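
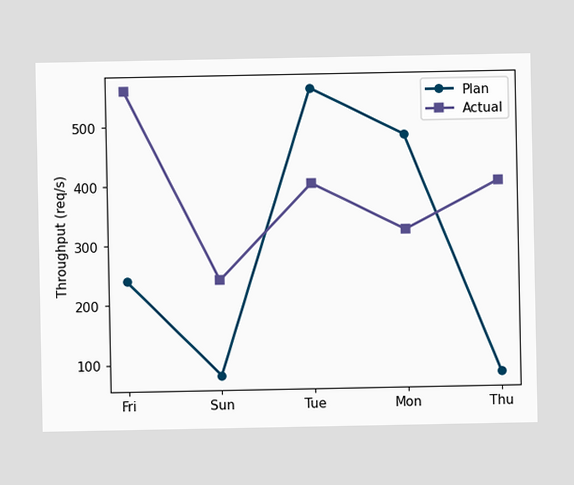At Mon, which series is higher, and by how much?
Plan, by 160req/s

At Mon, Plan sits above the other line by 160req/s.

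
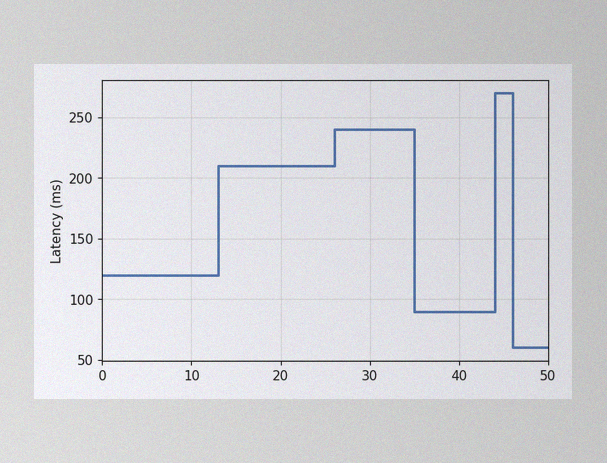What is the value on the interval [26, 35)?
240ms

The image has some photo noise and uneven lighting. On [26, 35) the step sits at 240ms.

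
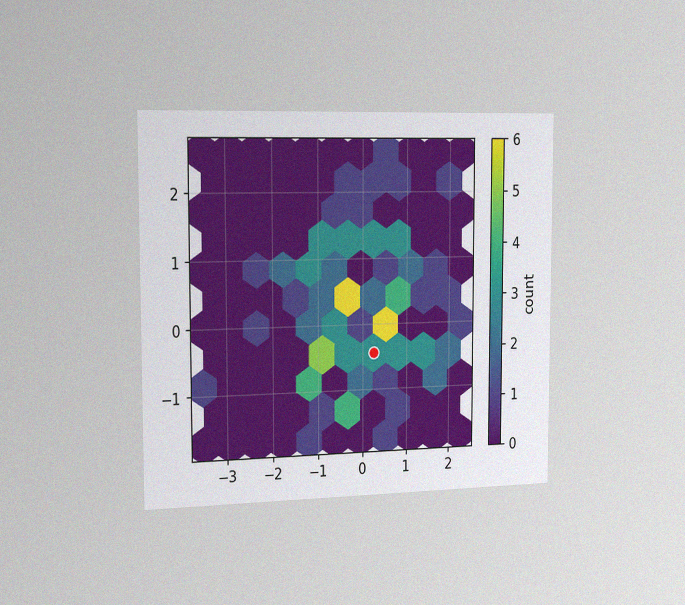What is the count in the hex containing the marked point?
The chart is viewed slightly from the left, with some photo noise. The marked hex reads 3 on the colorbar.

3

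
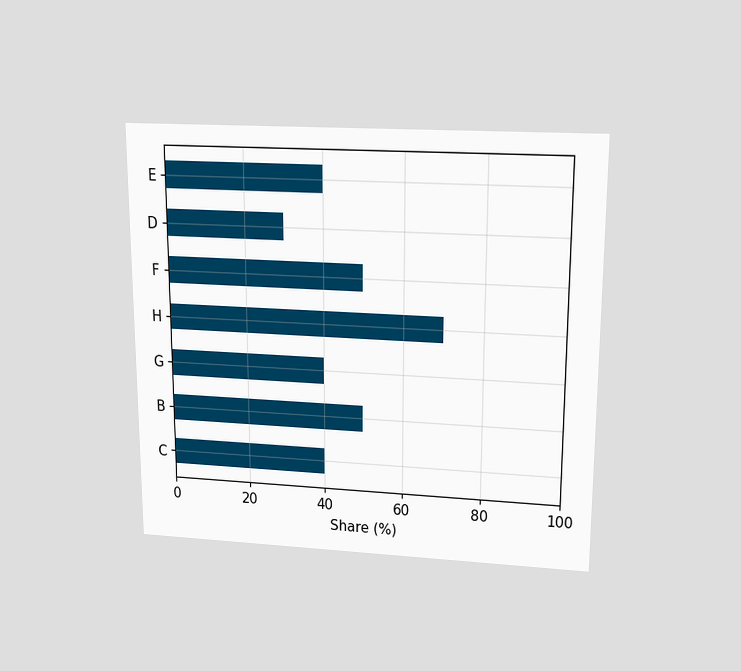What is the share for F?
50%

The chart is viewed slightly from above. Reading along the chart's x-axis, the F bar reaches 50%.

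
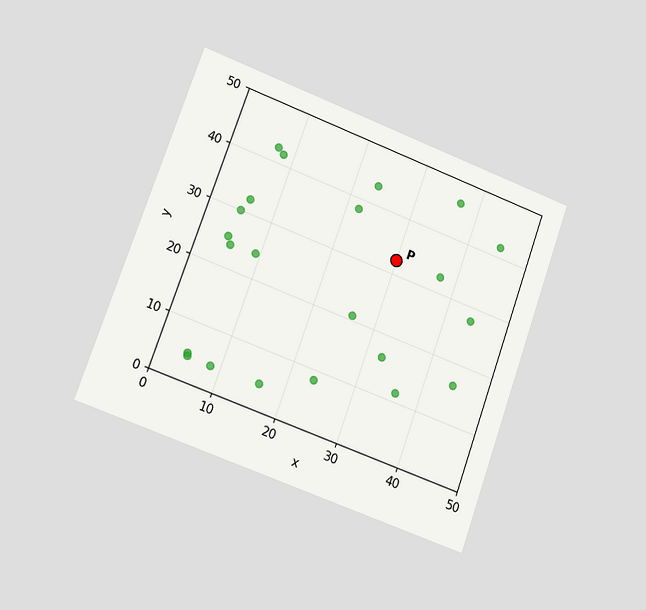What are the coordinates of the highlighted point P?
(30, 32.5)

The chart is tilted about 20° clockwise and viewed slightly from the left. Following the gridlines from P to each axis, P sits at (30, 32.5).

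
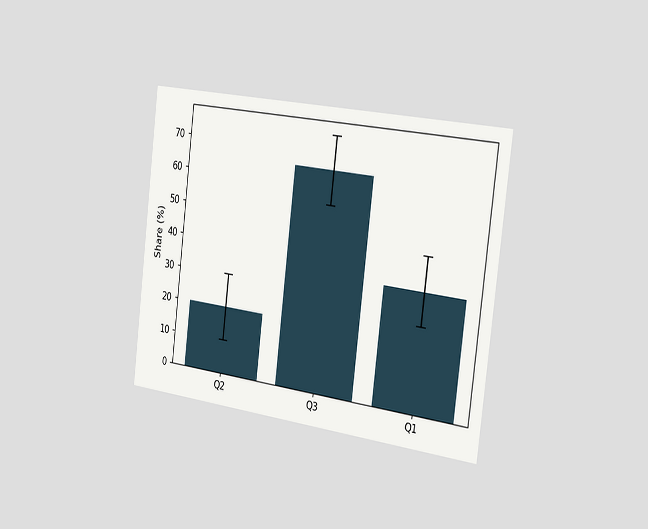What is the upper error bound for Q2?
The chart is tilted about 7° clockwise and viewed slightly from the right. The Q2 bar's upper whisker reaches 30%.

30%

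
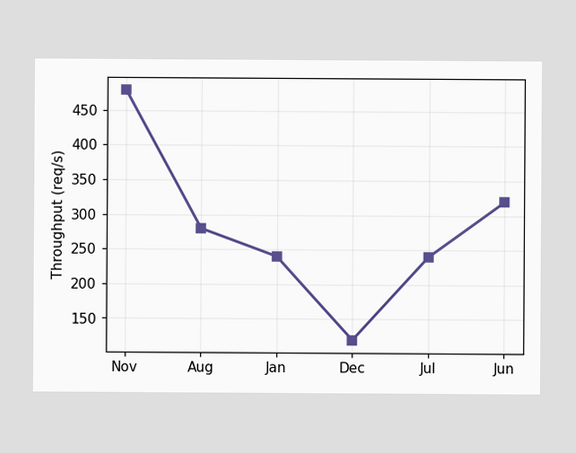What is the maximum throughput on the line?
The highest point is at Nov, and reading across to the y-axis gives 480req/s.

480req/s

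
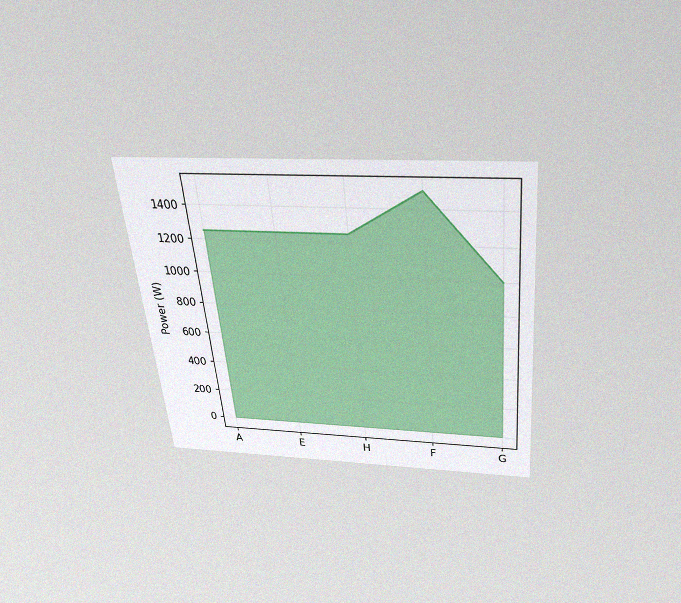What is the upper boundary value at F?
The chart is tilted about 6° counter-clockwise and viewed slightly from above, with some photo noise. At F the upper boundary is at 1500W.

1500W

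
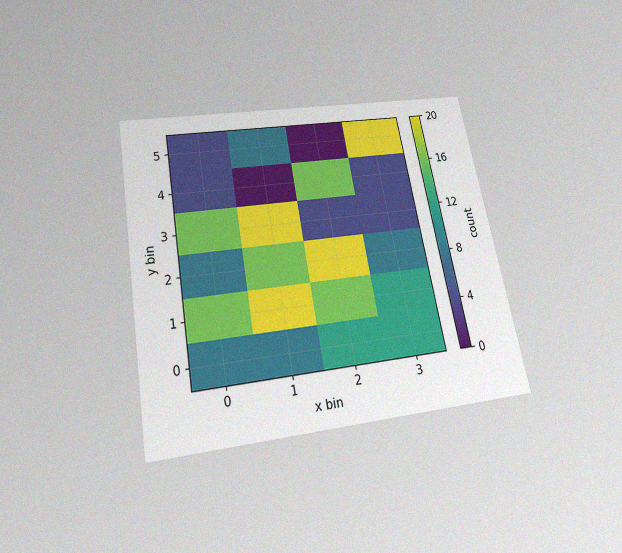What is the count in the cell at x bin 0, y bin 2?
The chart is tilted about 10° counter-clockwise and viewed slightly from below, with some photo noise. Matching the cell (0, 2) against the colorbar gives 8.

8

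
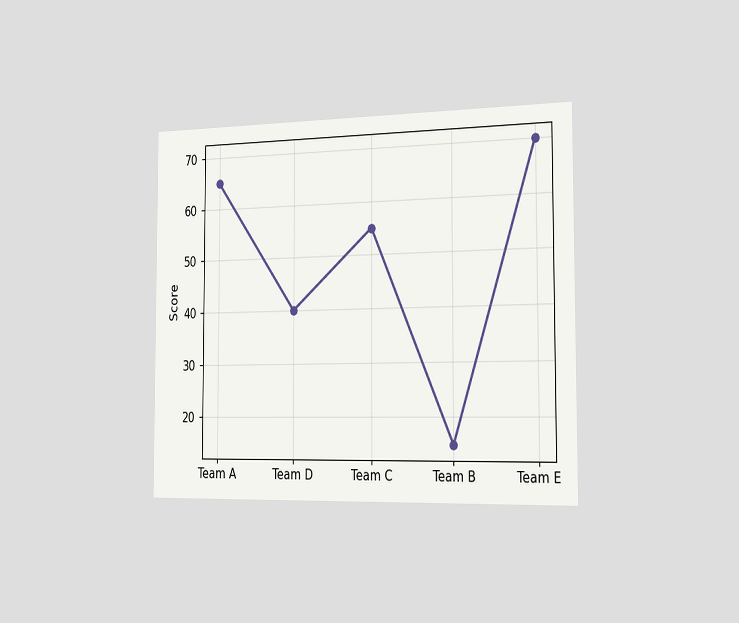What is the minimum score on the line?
15

The chart is viewed slightly from the right. The lowest point is at Team B, and reading across to the y-axis gives 15.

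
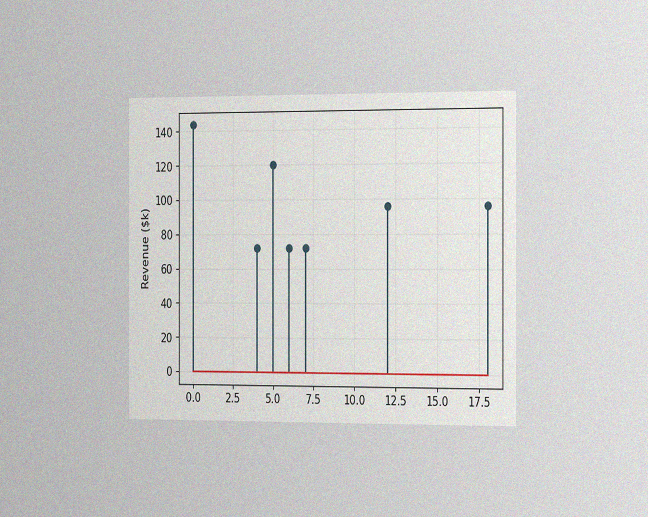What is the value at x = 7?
The chart is viewed slightly from the right, with some photo noise. The stem at x=7 reaches $72k.

$72k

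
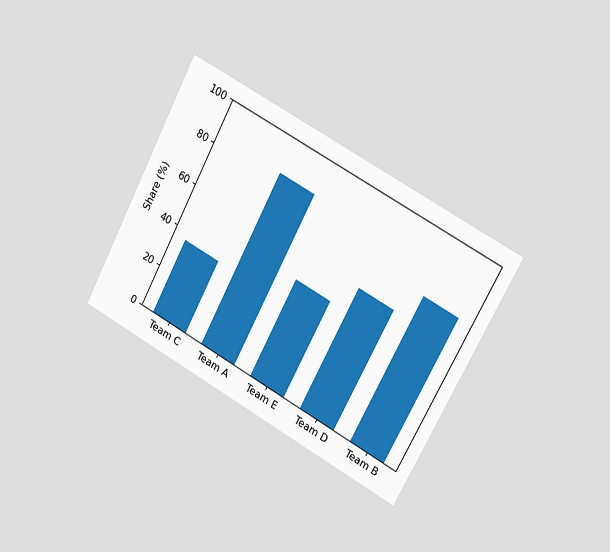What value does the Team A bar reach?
84%

The chart is tilted about 28° clockwise and viewed slightly from the right. Reading along the chart's y-axis, the Team A bar reaches 84%.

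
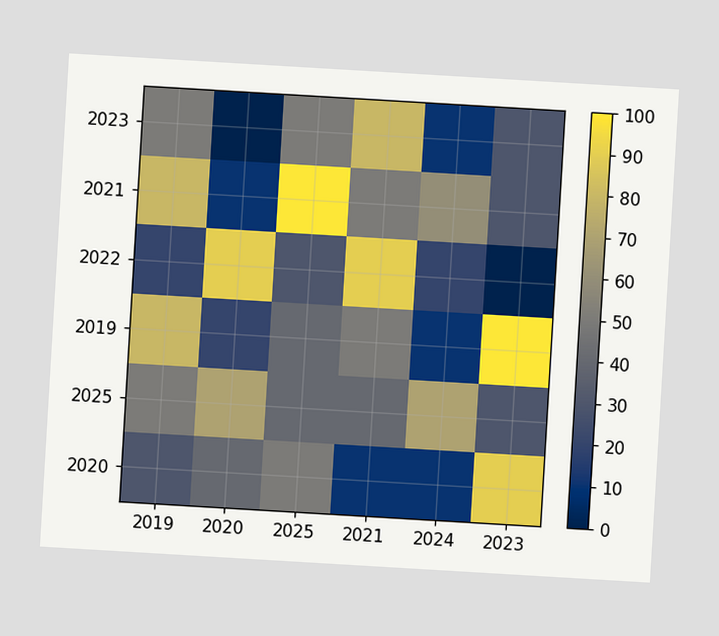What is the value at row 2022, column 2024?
20

The chart is tilted about 3° clockwise. Matching cell (2022, 2024) against the colorbar gives 20.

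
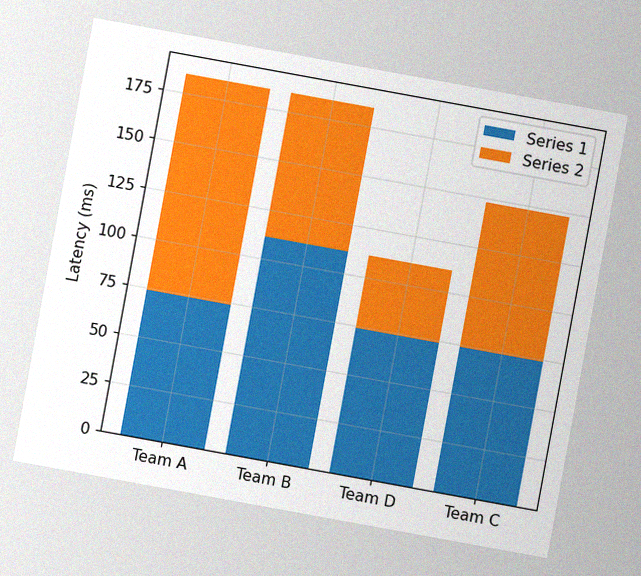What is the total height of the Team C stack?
148ms

The chart is tilted about 10° clockwise, with some photo noise. The Team C stack's top reaches 148ms on the y-axis.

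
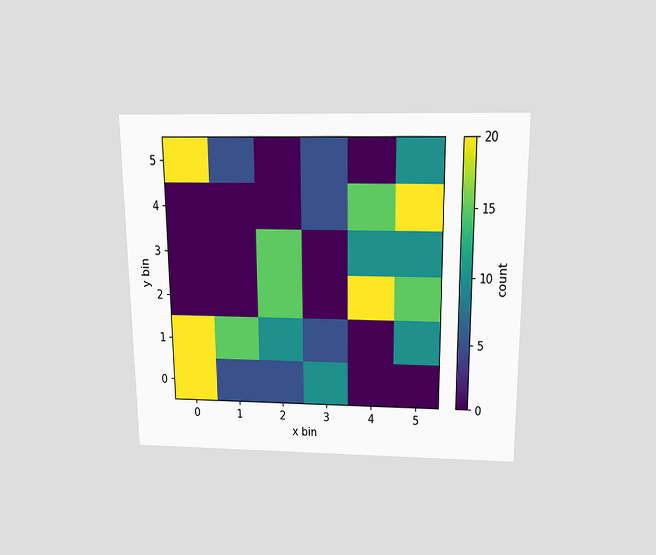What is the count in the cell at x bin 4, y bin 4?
The chart is viewed slightly from above. Matching the cell (4, 4) against the colorbar gives 15.

15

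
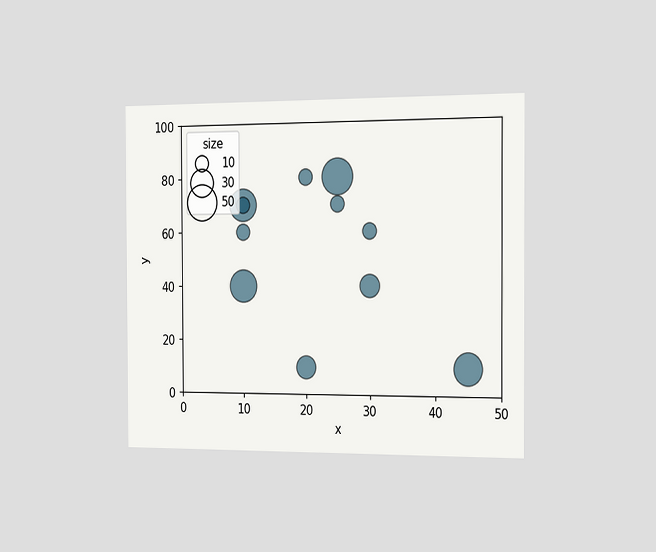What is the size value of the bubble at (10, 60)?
10

The chart is viewed slightly from the right. Matching the bubble at (10, 60) against the size legend gives 10.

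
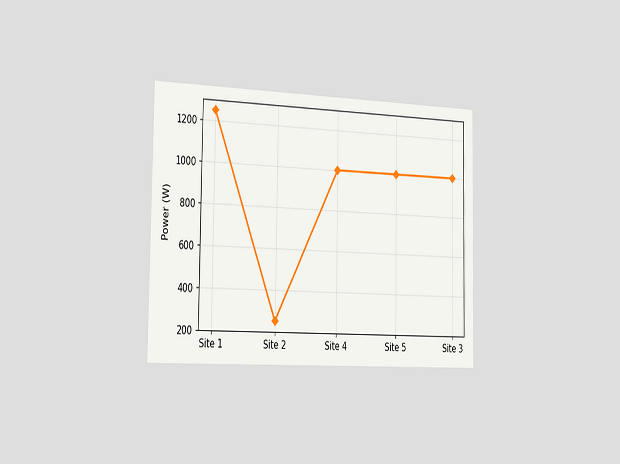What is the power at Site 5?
The chart is viewed slightly from the left. At Site 5, the line is at 1000W.

1000W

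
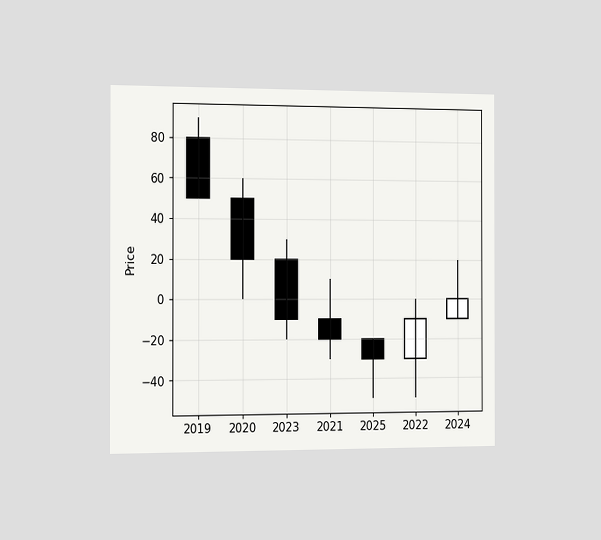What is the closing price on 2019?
The chart is viewed slightly from the left. The 2019 candle closes at 50.

50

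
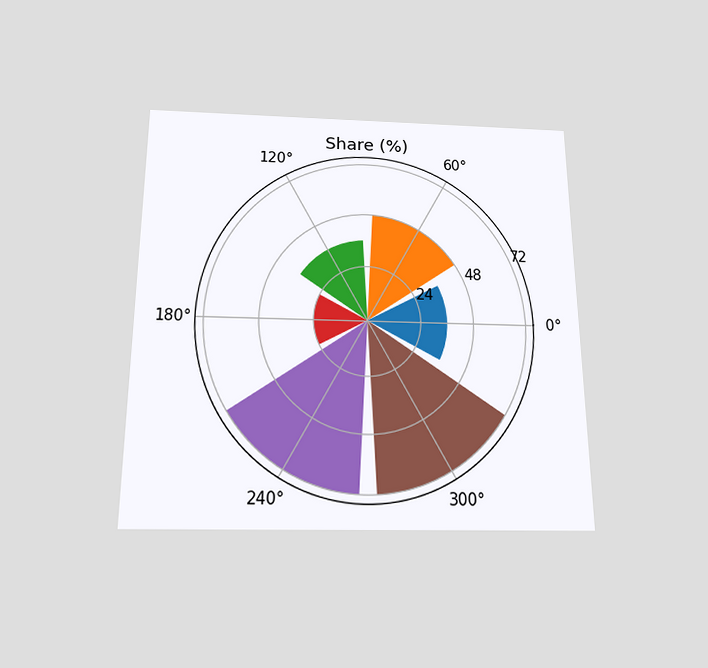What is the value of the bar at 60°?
The chart is viewed slightly from below. The bar at 60° reaches 48% on the radial axis.

48%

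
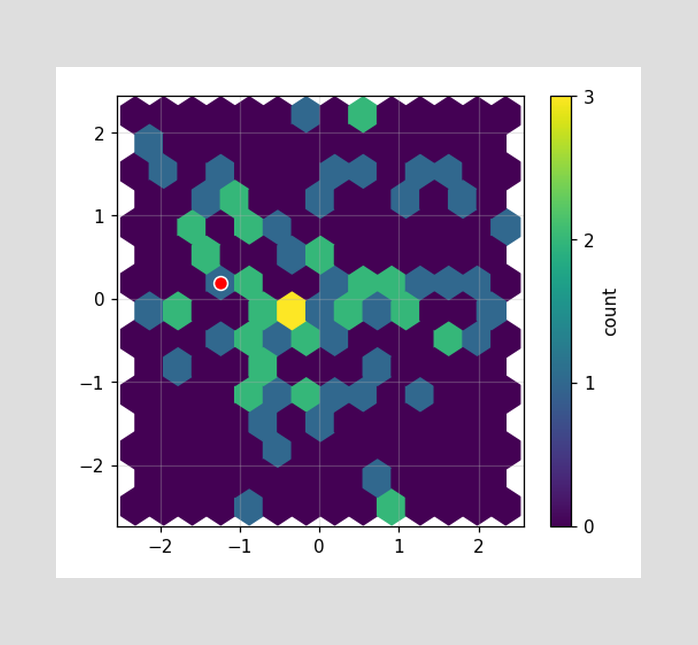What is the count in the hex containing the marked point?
The marked hex reads 1 on the colorbar.

1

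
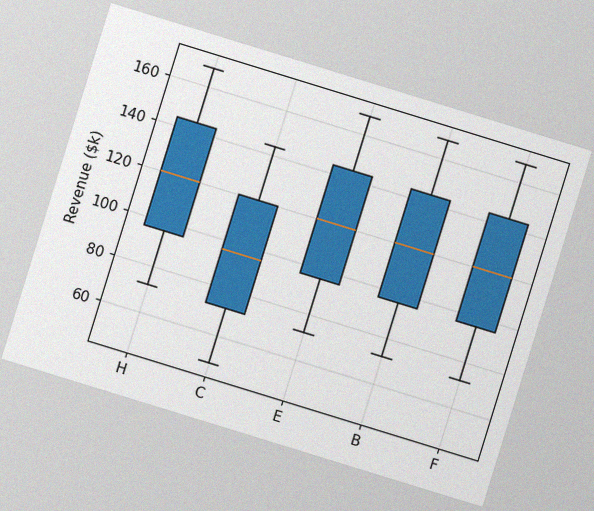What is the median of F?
The chart is tilted about 17° clockwise, with some photo noise. The median line in the F box sits at $120k.

$120k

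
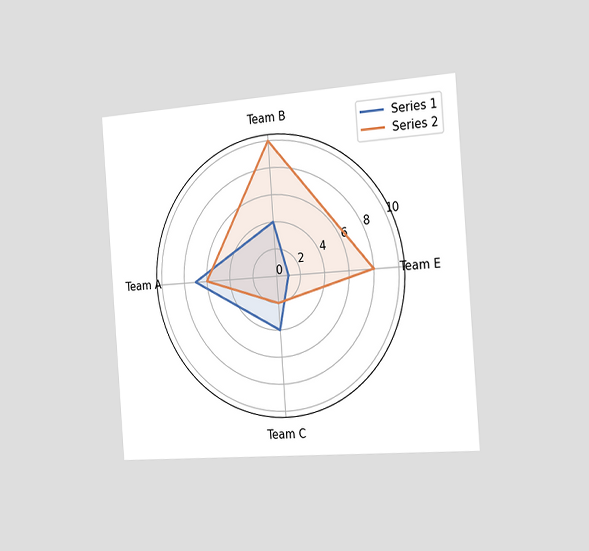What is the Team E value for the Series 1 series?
The chart is tilted about 4° counter-clockwise and viewed slightly from the right. On the Team E axis, Series 1 reaches 1.

1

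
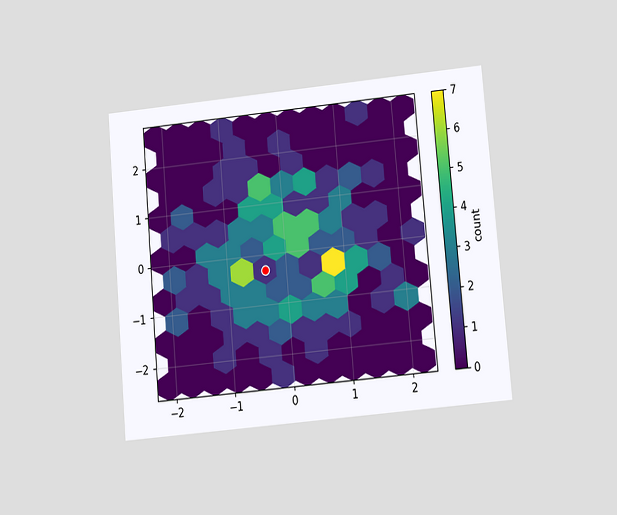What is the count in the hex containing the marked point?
The chart is tilted about 5° counter-clockwise and viewed at a slight angle. The marked hex reads 1 on the colorbar.

1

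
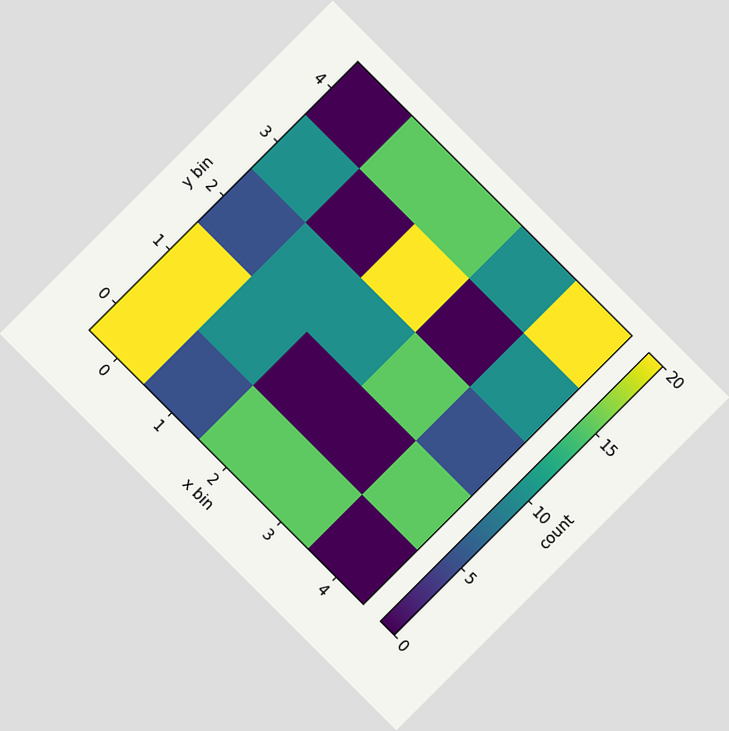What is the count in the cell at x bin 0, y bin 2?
5

The chart is tilted about 45° clockwise. Matching the cell (0, 2) against the colorbar gives 5.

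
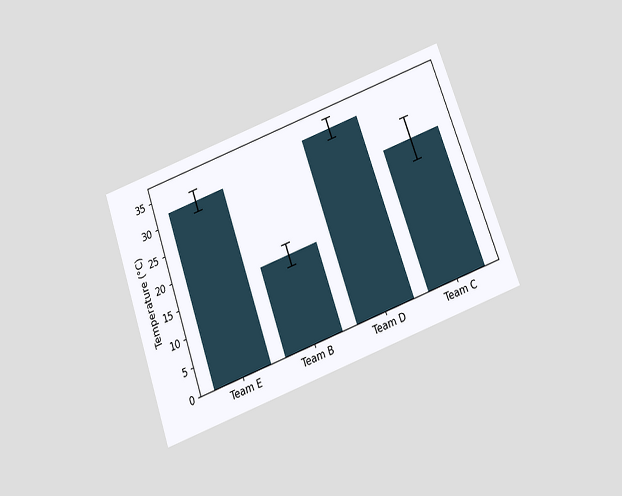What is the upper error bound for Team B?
18°C

The chart is tilted about 19° counter-clockwise and viewed slightly from below. The Team B bar's upper whisker reaches 18°C.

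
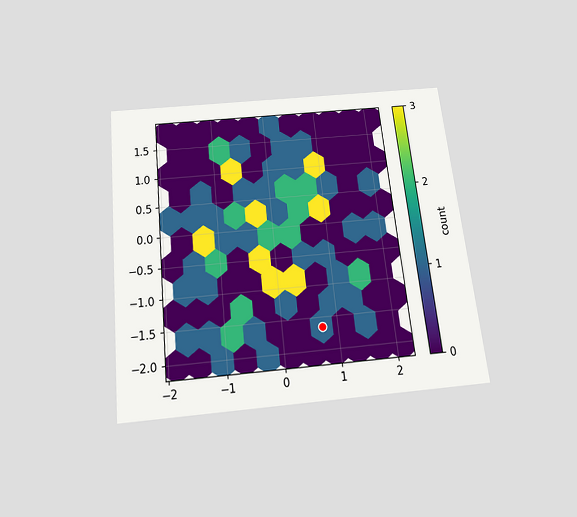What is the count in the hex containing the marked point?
The chart is tilted about 6° counter-clockwise and viewed slightly from below. The marked hex reads 1 on the colorbar.

1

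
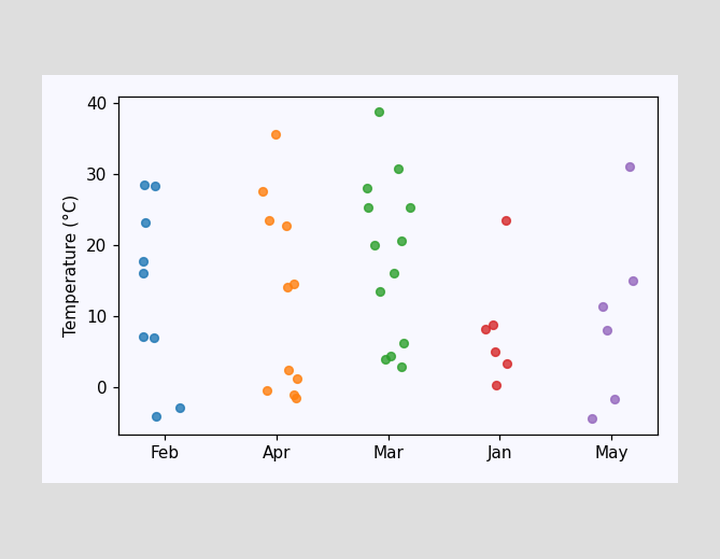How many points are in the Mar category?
13

Counting the markers in the Mar column gives 13.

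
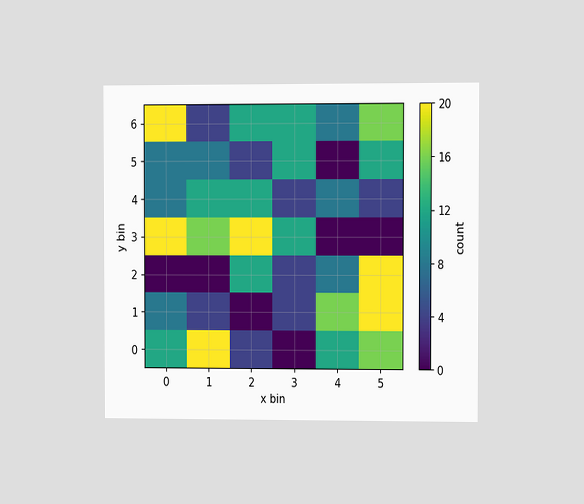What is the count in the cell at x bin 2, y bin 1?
0

The chart is viewed at a slight angle. Matching the cell (2, 1) against the colorbar gives 0.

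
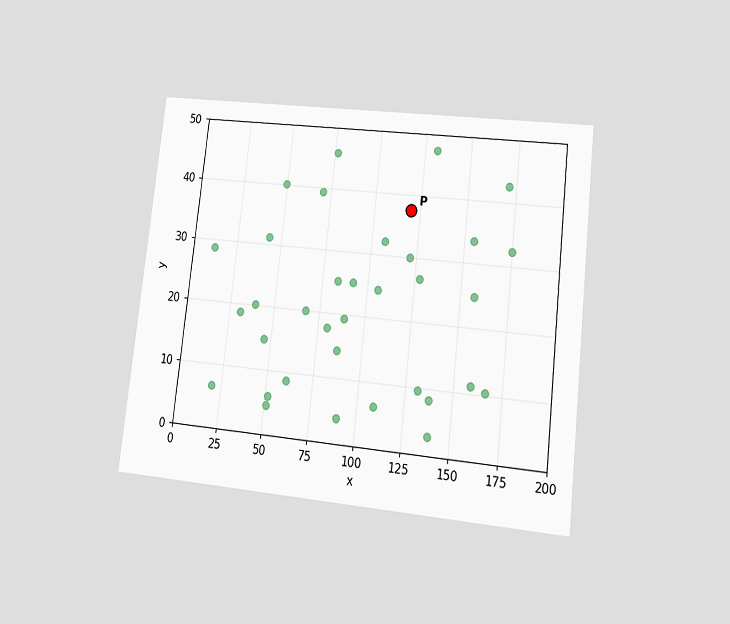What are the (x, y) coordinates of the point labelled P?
The chart is tilted about 6° clockwise and viewed at a slight angle. Following the gridlines from P to each axis, P sits at (120, 37.5).

(120, 37.5)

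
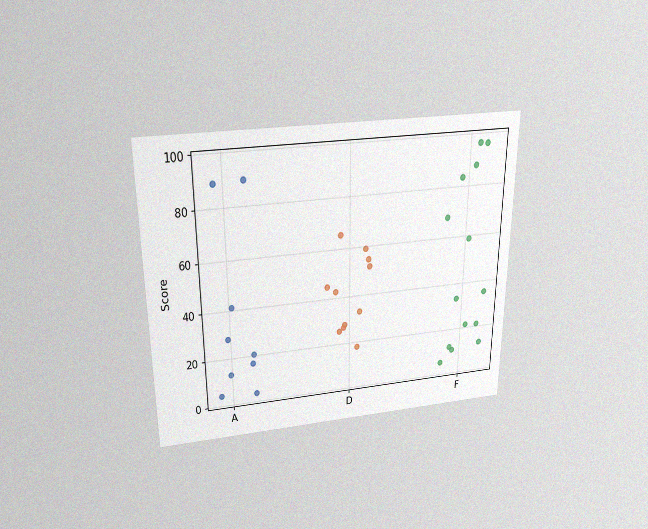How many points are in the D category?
The chart is viewed slightly from above, with some photo noise. Counting the markers in the D column gives 11.

11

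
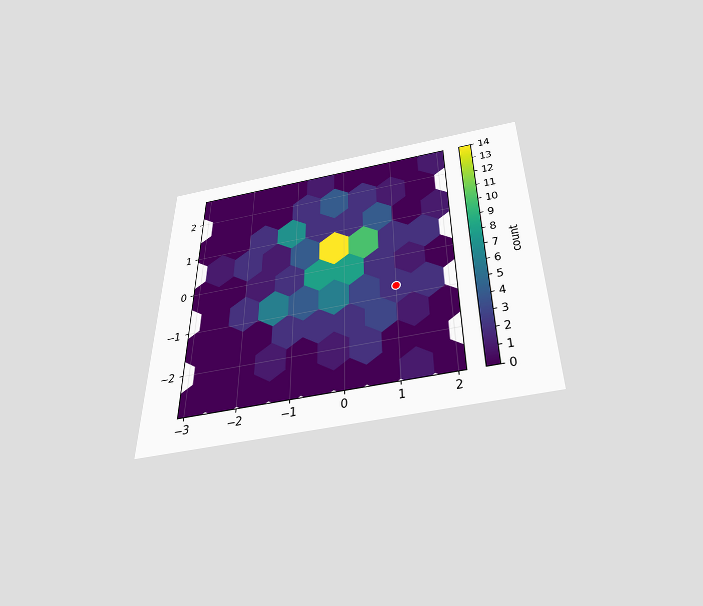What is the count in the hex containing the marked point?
2

The chart is viewed slightly from below. The marked hex reads 2 on the colorbar.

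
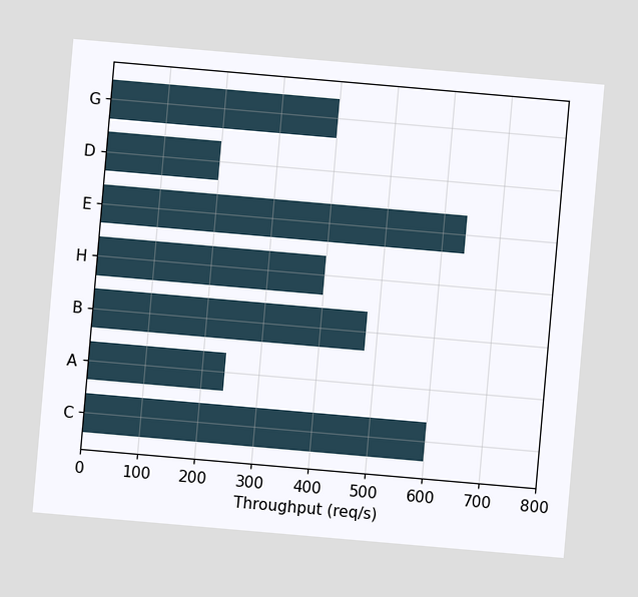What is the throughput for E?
The chart is tilted about 5° clockwise. Reading along the chart's x-axis, the E bar reaches 640req/s.

640req/s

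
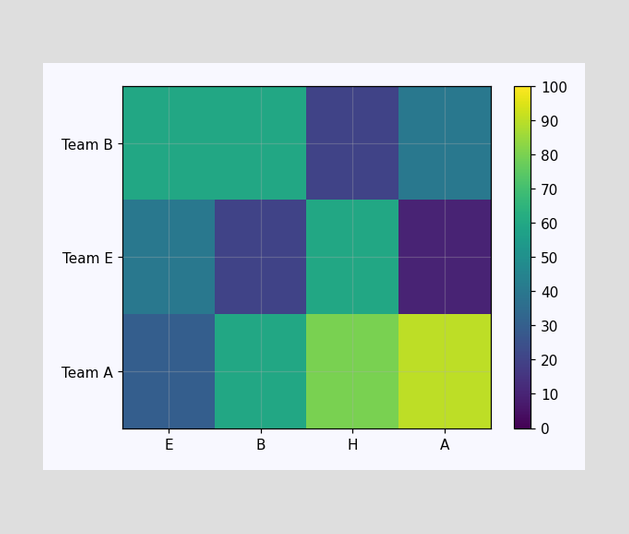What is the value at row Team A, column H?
Matching cell (Team A, H) against the colorbar gives 80.

80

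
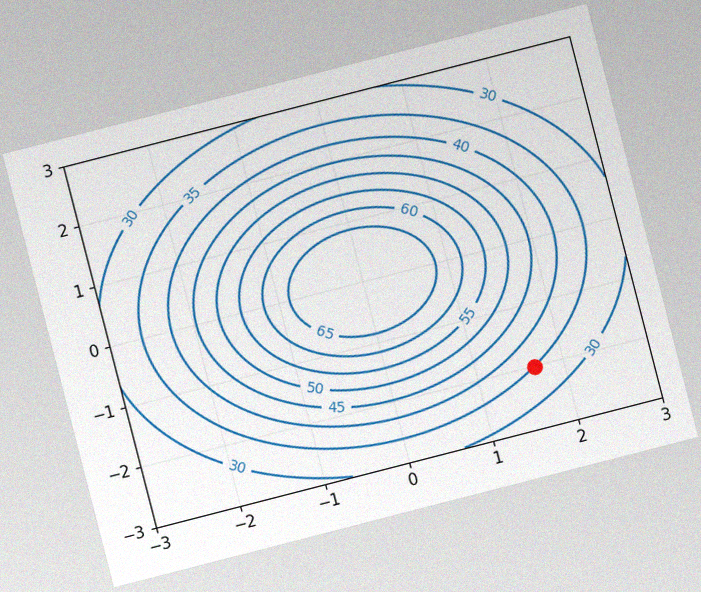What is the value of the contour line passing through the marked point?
35

The chart is tilted about 14° counter-clockwise, with some photo noise. The marked point sits on the contour labelled 35.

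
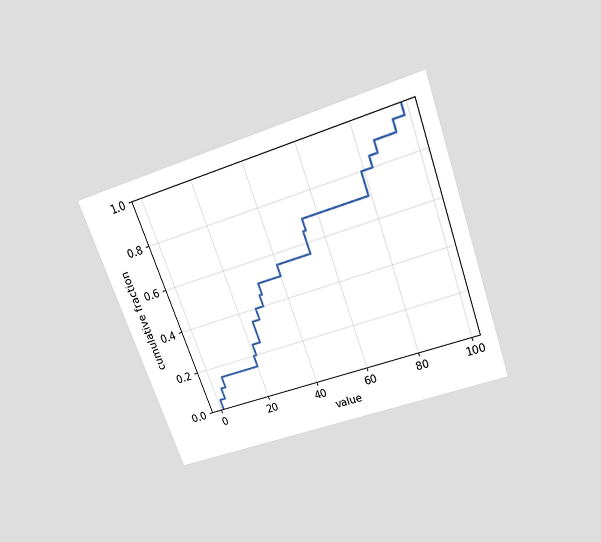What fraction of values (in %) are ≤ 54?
70%

The chart is tilted about 20° counter-clockwise and viewed slightly from above. At x=54 the ECDF step is at 70%.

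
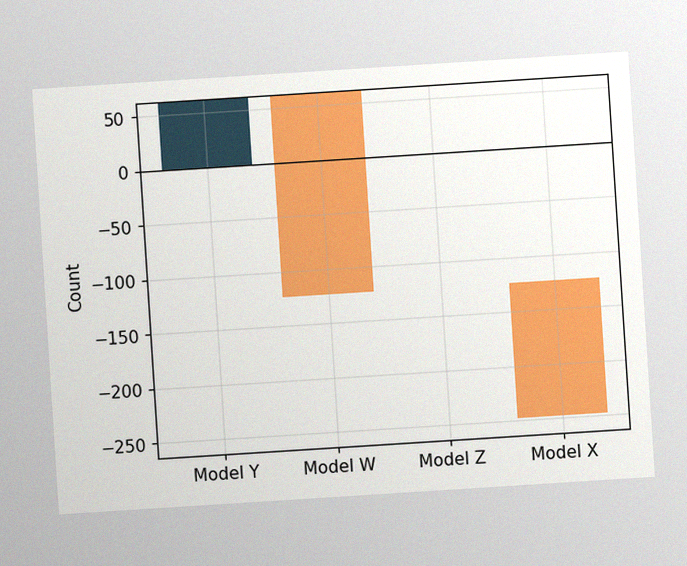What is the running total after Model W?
-124

The chart is tilted about 4° counter-clockwise, with some photo noise. After Model W the running total reaches -124.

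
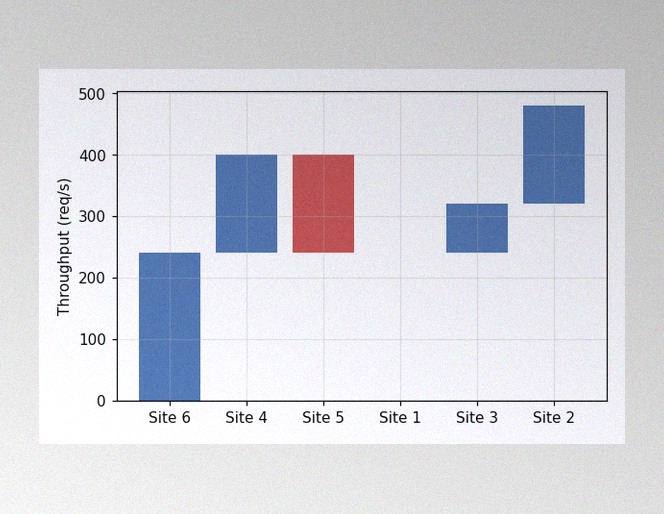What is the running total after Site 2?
480req/s

The image has some photo noise and uneven lighting. After Site 2 the running total reaches 480req/s.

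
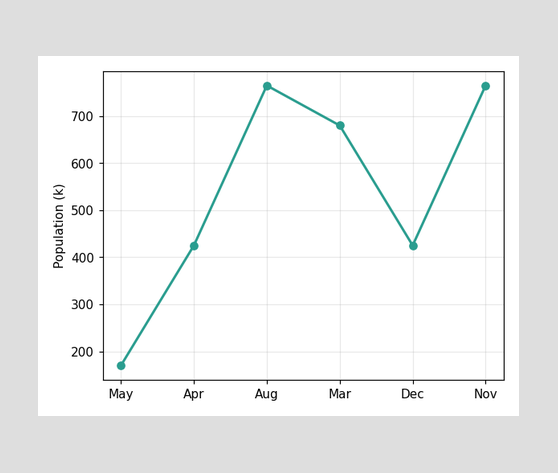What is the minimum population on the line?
170k

The lowest point is at May, and reading across to the y-axis gives 170k.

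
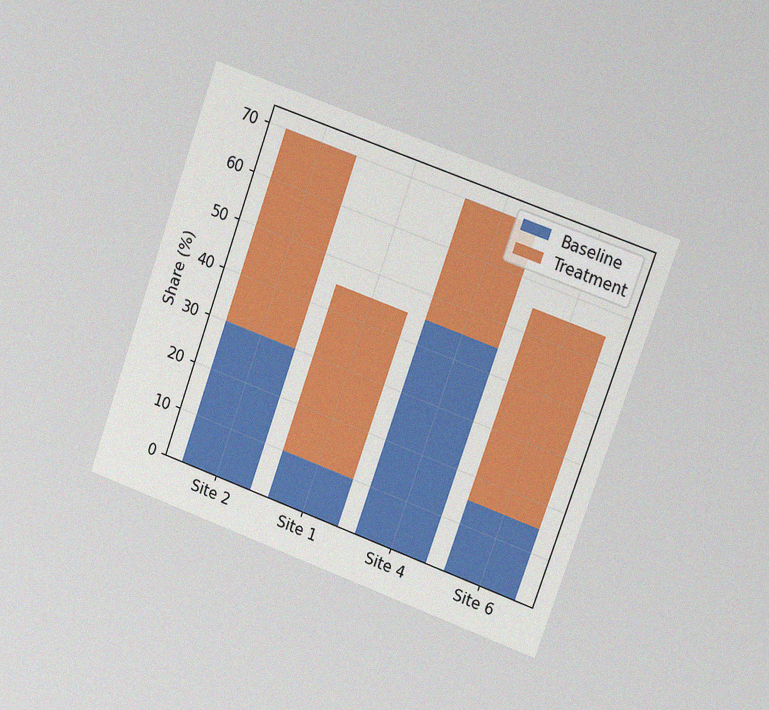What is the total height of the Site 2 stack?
The chart is tilted about 20° clockwise and viewed slightly from the right, with some photo noise. The Site 2 stack's top reaches 70% on the y-axis.

70%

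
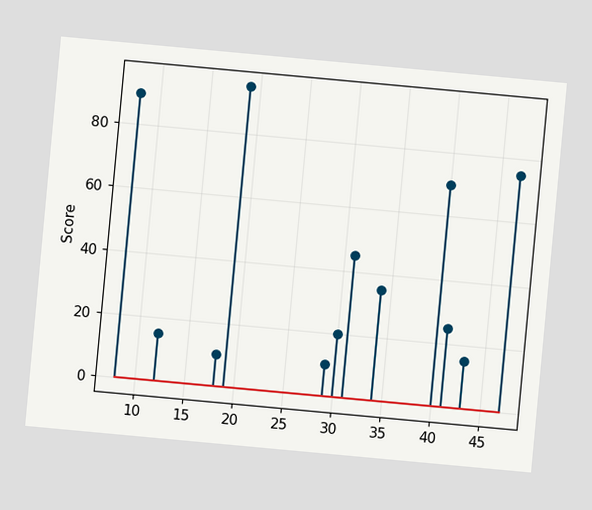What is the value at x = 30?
The chart is tilted about 5° clockwise. The stem at x=30 reaches 20.

20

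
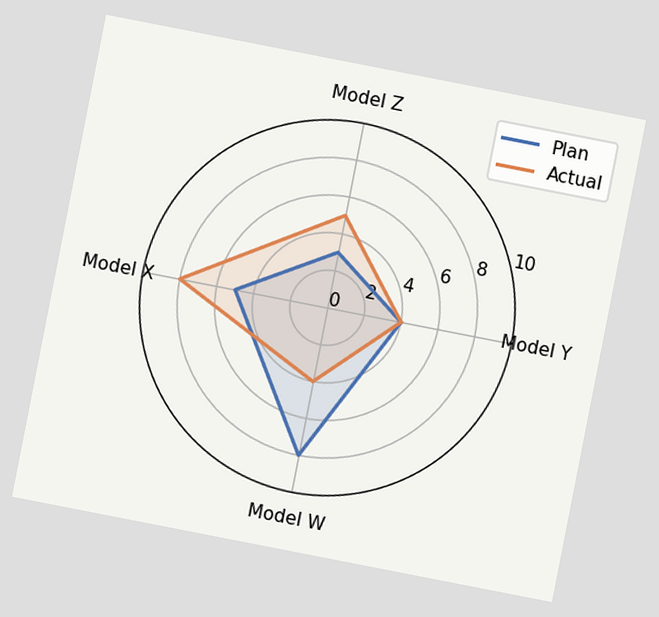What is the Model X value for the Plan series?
5

The chart is tilted about 11° clockwise. On the Model X axis, Plan reaches 5.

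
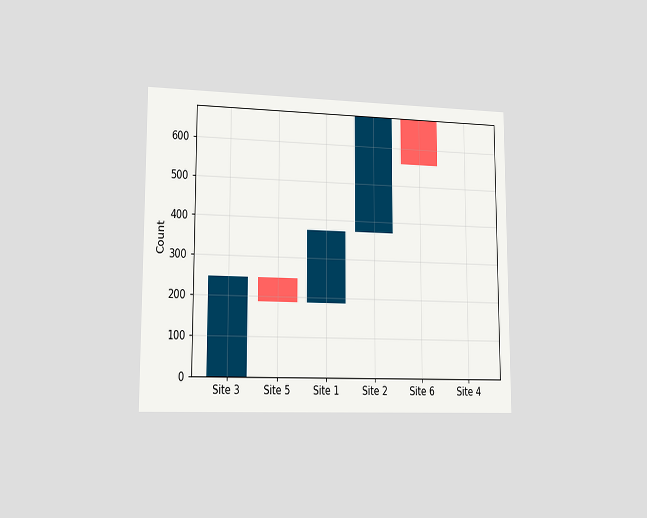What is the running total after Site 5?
The chart is viewed slightly from the left. After Site 5 the running total reaches 186.

186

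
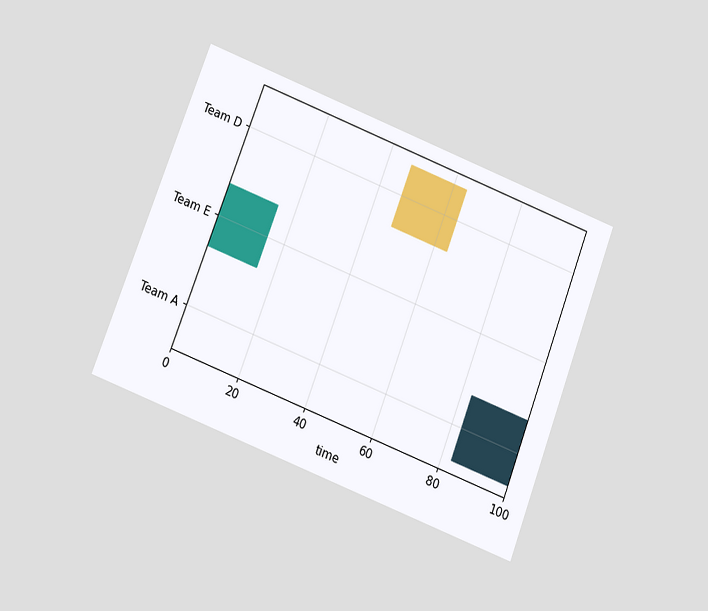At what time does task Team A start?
83

The chart is tilted about 21° clockwise and viewed at a slight angle. The Team A bar begins at t=83.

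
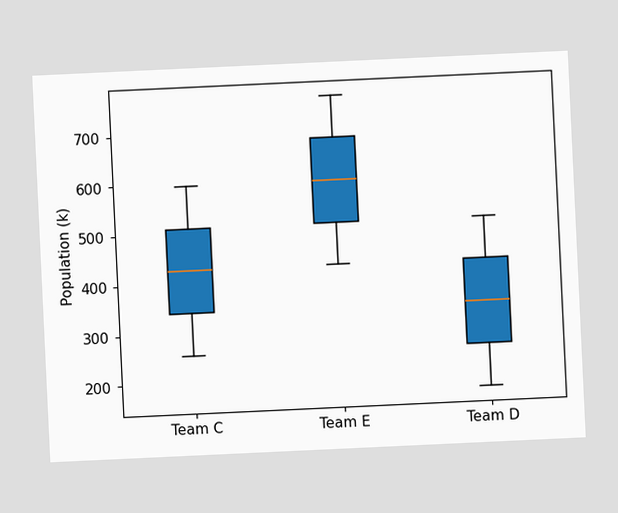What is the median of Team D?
340k

The chart is tilted about 3° counter-clockwise. The median line in the Team D box sits at 340k.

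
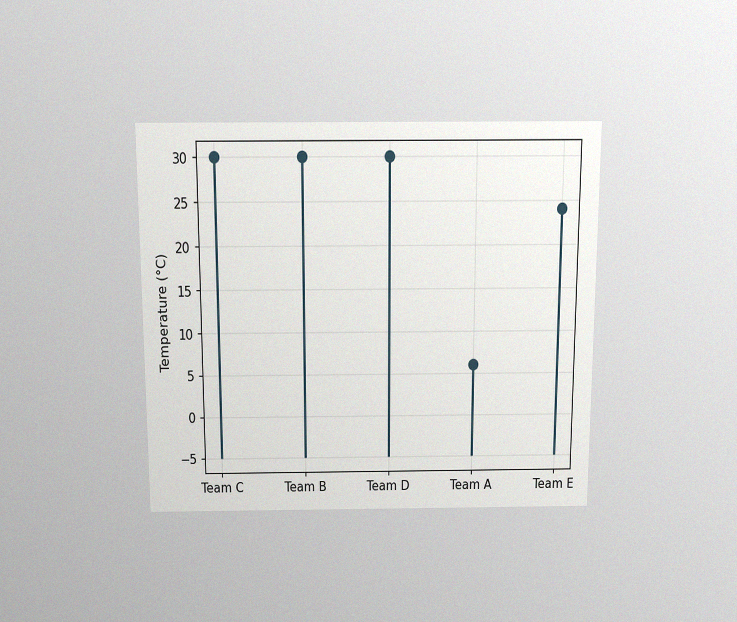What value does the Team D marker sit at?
30°C

The chart is viewed slightly from above, with some photo noise. The Team D marker sits at 30°C.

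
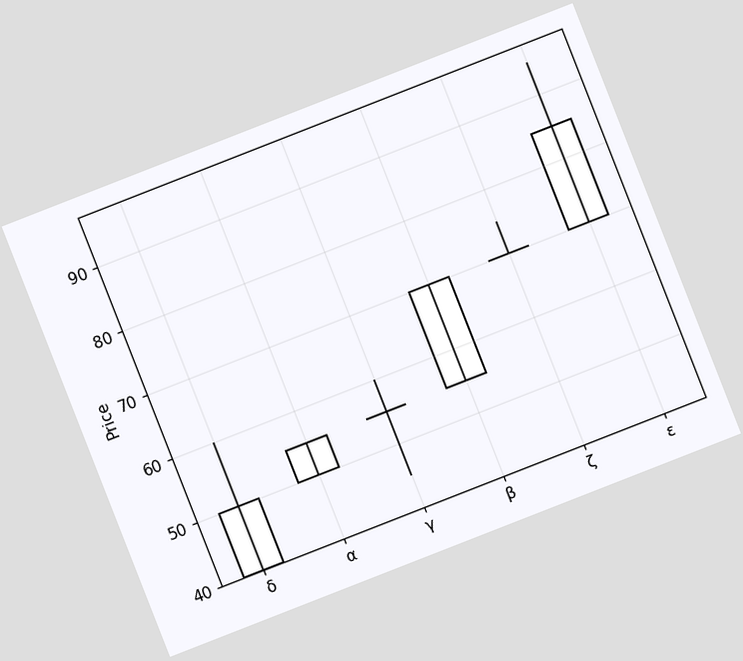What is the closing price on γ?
The chart is tilted about 21° counter-clockwise. The γ candle closes at 55.

55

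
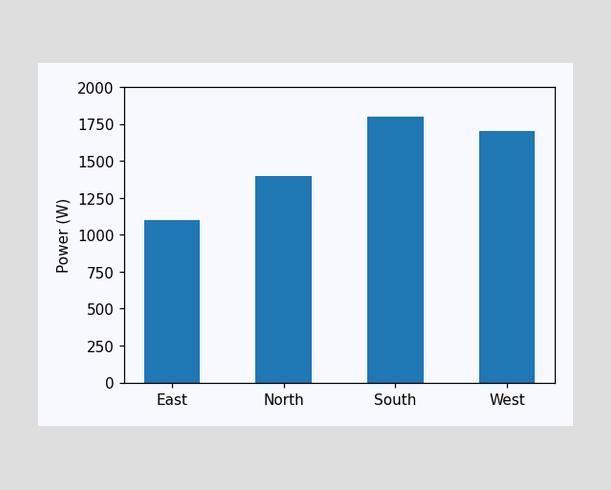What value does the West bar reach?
Reading along the chart's y-axis, the West bar reaches 1700W.

1700W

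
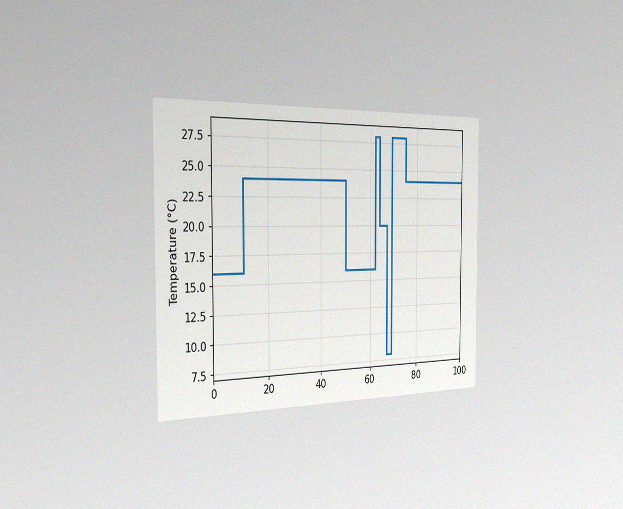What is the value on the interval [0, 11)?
16°C

The chart is viewed slightly from the left, with some photo noise. On [0, 11) the step sits at 16°C.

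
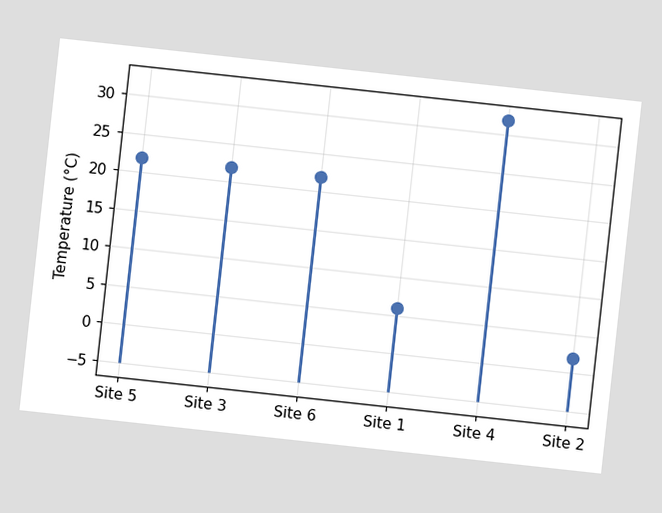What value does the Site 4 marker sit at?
The chart is tilted about 6° clockwise. The Site 4 marker sits at 32°C.

32°C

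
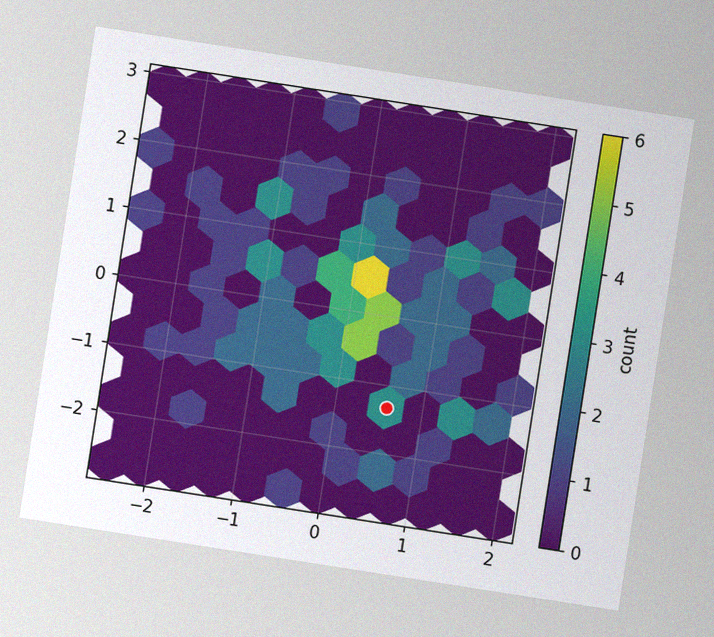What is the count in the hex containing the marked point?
3

The chart is tilted about 9° clockwise, with some photo noise. The marked hex reads 3 on the colorbar.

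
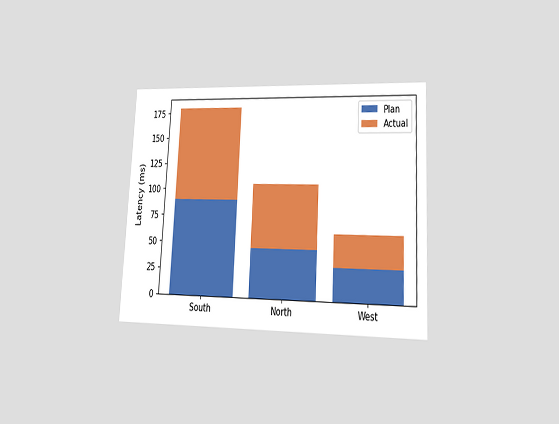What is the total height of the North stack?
The chart is tilted about 3° clockwise and viewed at a slight angle. The North stack's top reaches 105ms on the y-axis.

105ms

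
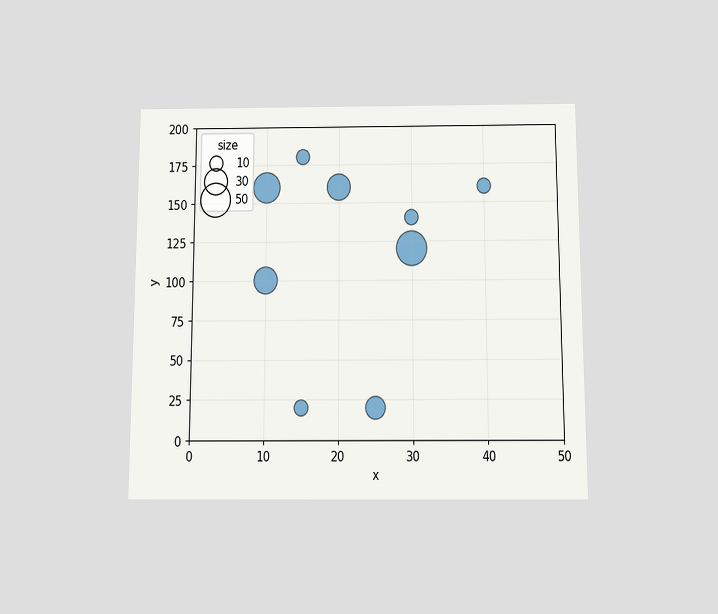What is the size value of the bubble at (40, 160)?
The chart is viewed slightly from below. Matching the bubble at (40, 160) against the size legend gives 10.

10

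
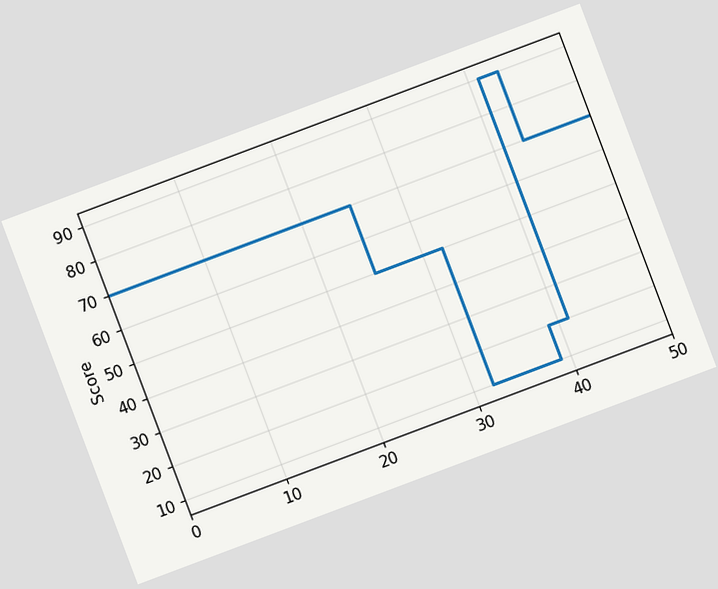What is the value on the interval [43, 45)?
70

The chart is tilted about 21° counter-clockwise. On [43, 45) the step sits at 70.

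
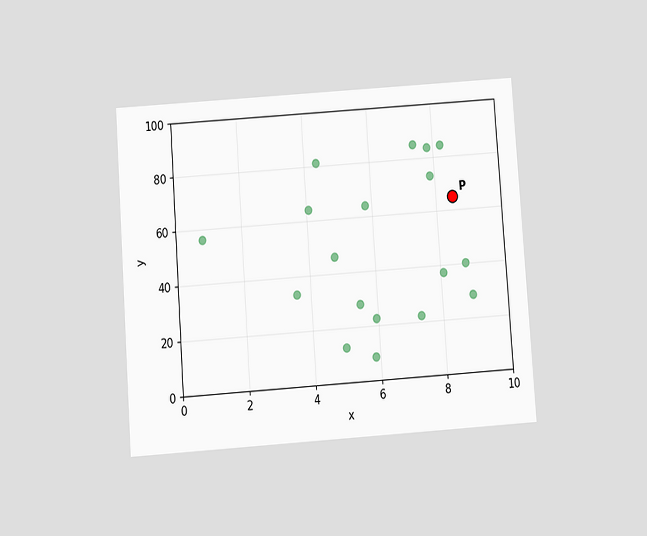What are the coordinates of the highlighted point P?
(8.5, 65)

The chart is tilted about 4° counter-clockwise and viewed slightly from below. Following the gridlines from P to each axis, P sits at (8.5, 65).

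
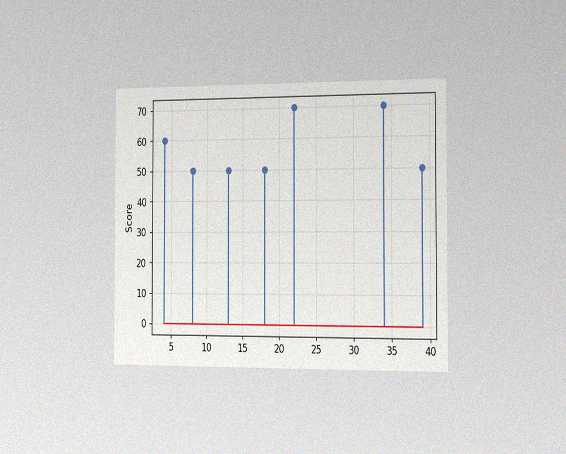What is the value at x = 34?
70

The chart is viewed slightly from the right, with some photo noise. The stem at x=34 reaches 70.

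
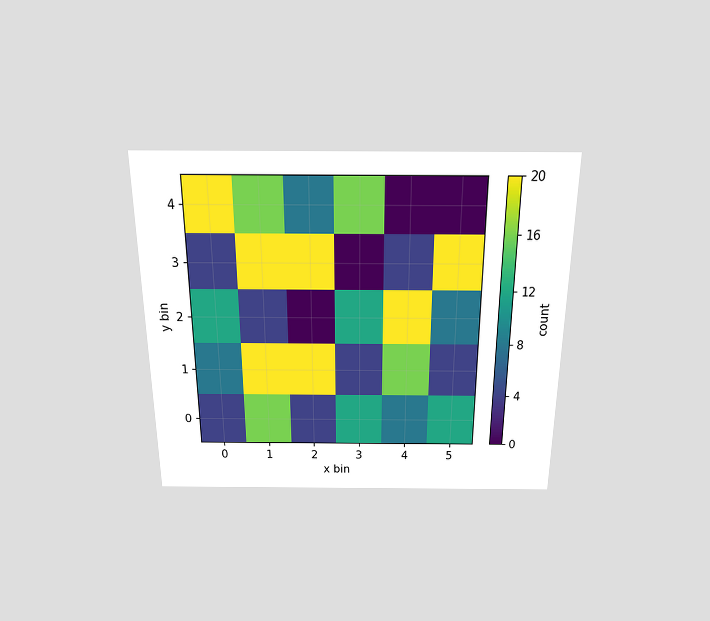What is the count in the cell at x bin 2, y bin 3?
The chart is viewed slightly from above. Matching the cell (2, 3) against the colorbar gives 20.

20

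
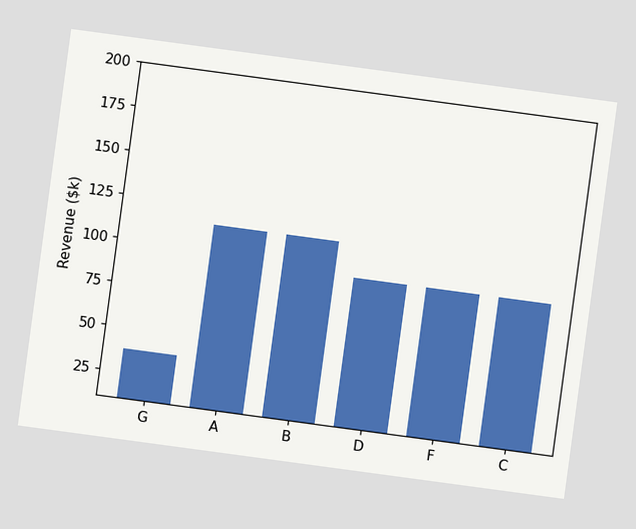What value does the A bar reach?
The chart is tilted about 8° clockwise. Reading along the chart's y-axis, the A bar reaches $114k.

$114k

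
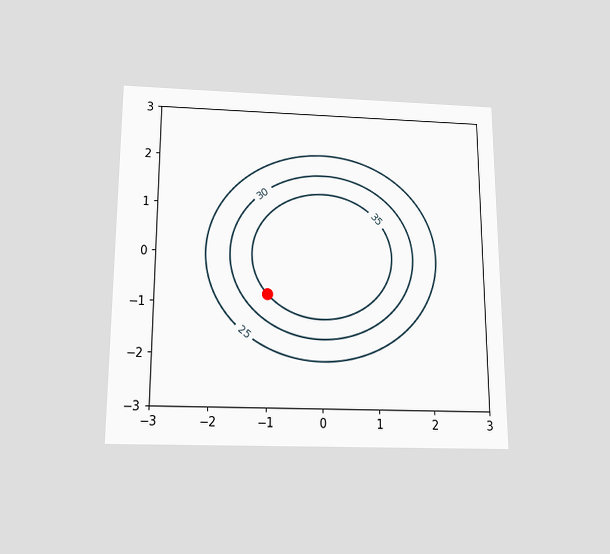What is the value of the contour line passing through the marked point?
35

The chart is viewed slightly from below. The marked point sits on the contour labelled 35.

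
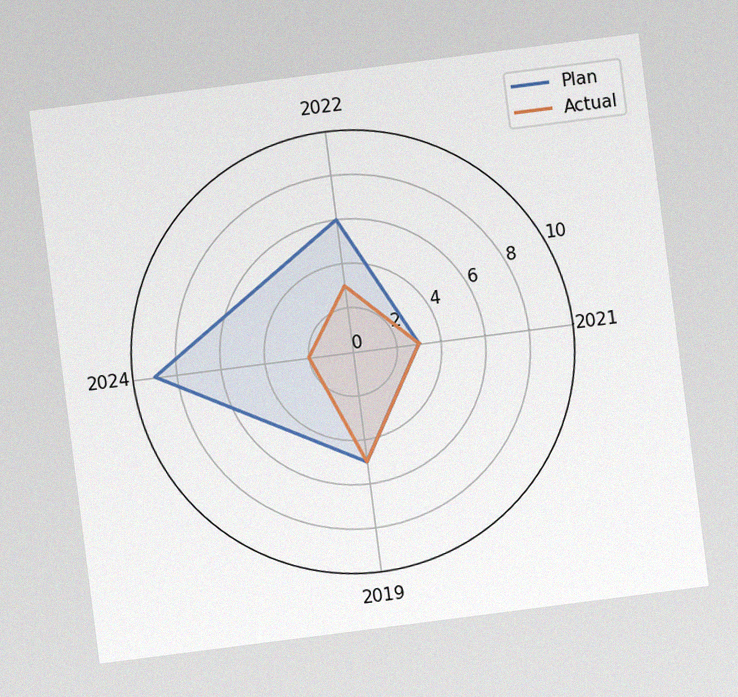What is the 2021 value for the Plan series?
3

The chart is tilted about 7° counter-clockwise, with some photo noise. On the 2021 axis, Plan reaches 3.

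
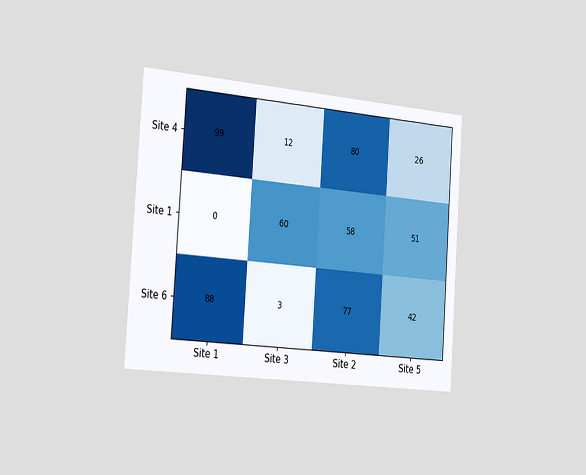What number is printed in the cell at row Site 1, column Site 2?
The chart is tilted about 4° clockwise and viewed slightly from the left. The (Site 1, Site 2) cell reads 58.

58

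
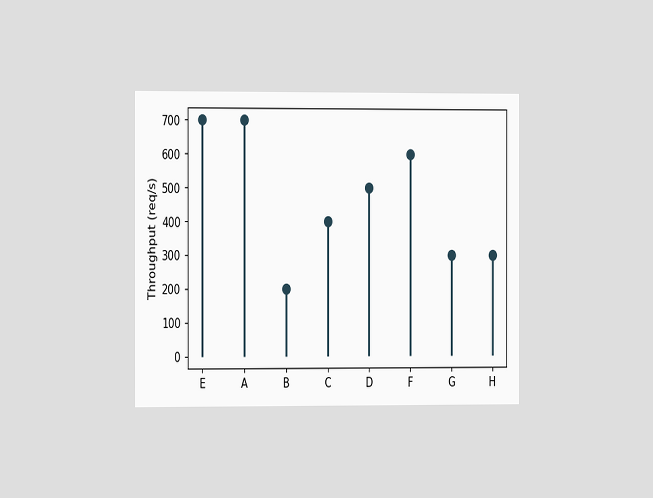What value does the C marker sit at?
400req/s

The chart is viewed slightly from the left. The C marker sits at 400req/s.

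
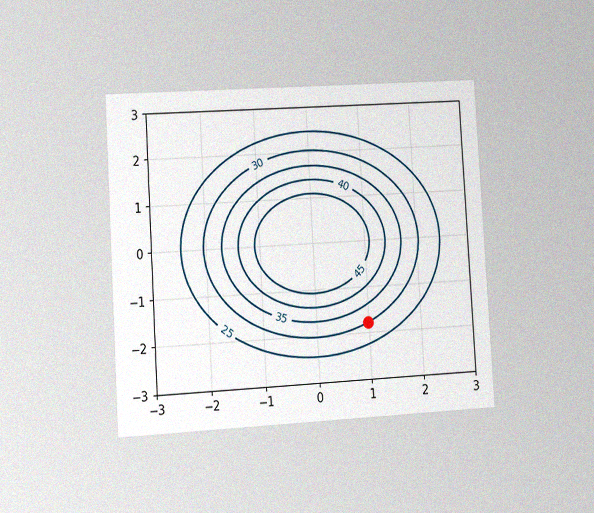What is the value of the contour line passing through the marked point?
30

The chart is tilted about 3° counter-clockwise and viewed at a slight angle, with some photo noise. The marked point sits on the contour labelled 30.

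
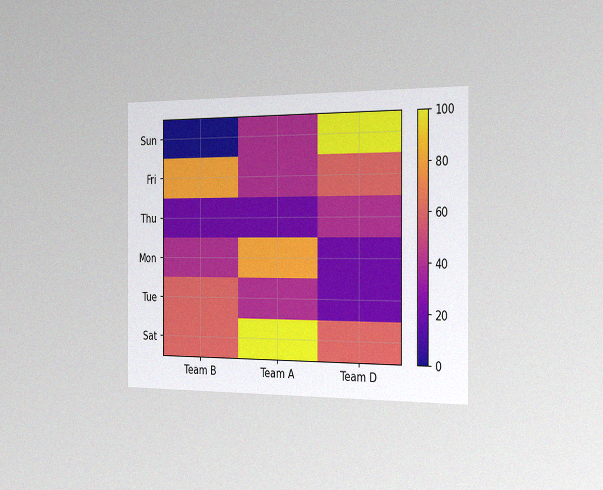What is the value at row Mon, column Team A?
80

The chart is viewed slightly from the right, with some photo noise. Matching cell (Mon, Team A) against the colorbar gives 80.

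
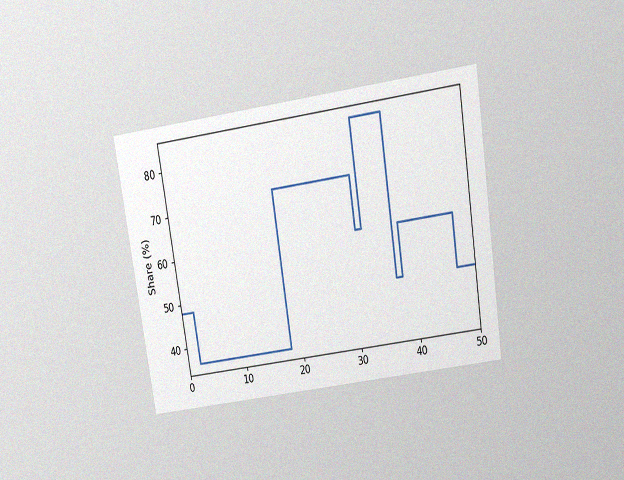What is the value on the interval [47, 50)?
The chart is tilted about 9° counter-clockwise and viewed slightly from above, with some photo noise. On [47, 50) the step sits at 48%.

48%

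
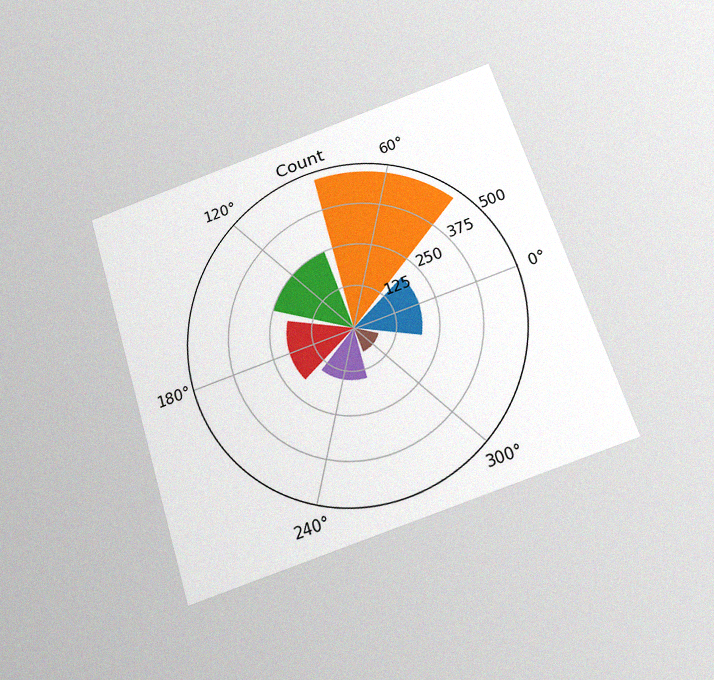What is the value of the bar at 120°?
The chart is tilted about 18° counter-clockwise and viewed slightly from below, with some photo noise. The bar at 120° reaches 250 on the radial axis.

250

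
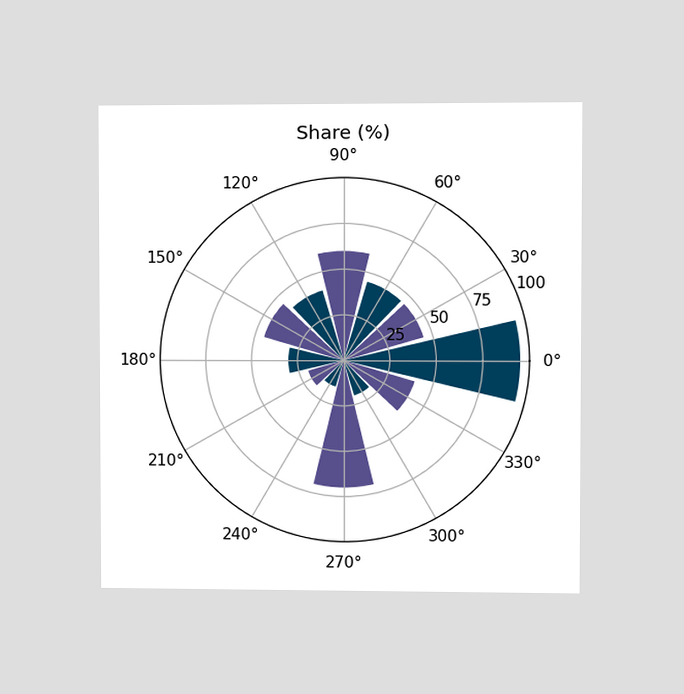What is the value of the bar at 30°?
45%

The chart is viewed at a slight angle. The bar at 30° reaches 45% on the radial axis.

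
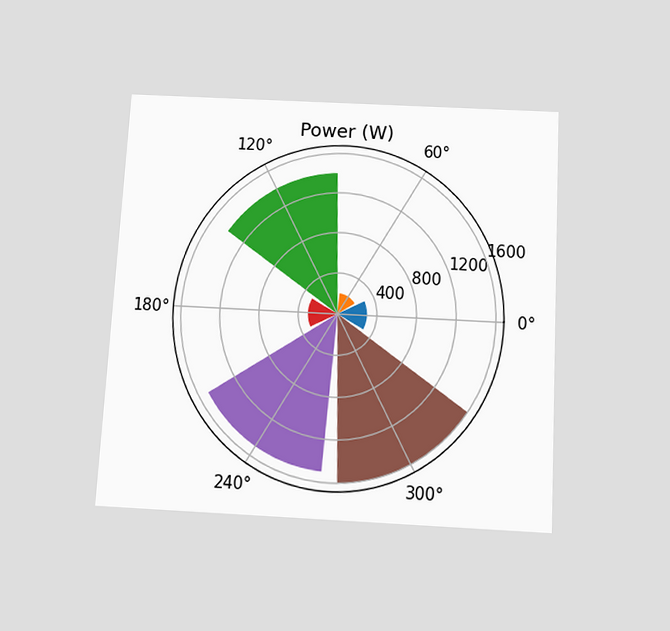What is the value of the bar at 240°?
1500W

The chart is tilted about 3° clockwise and viewed slightly from below. The bar at 240° reaches 1500W on the radial axis.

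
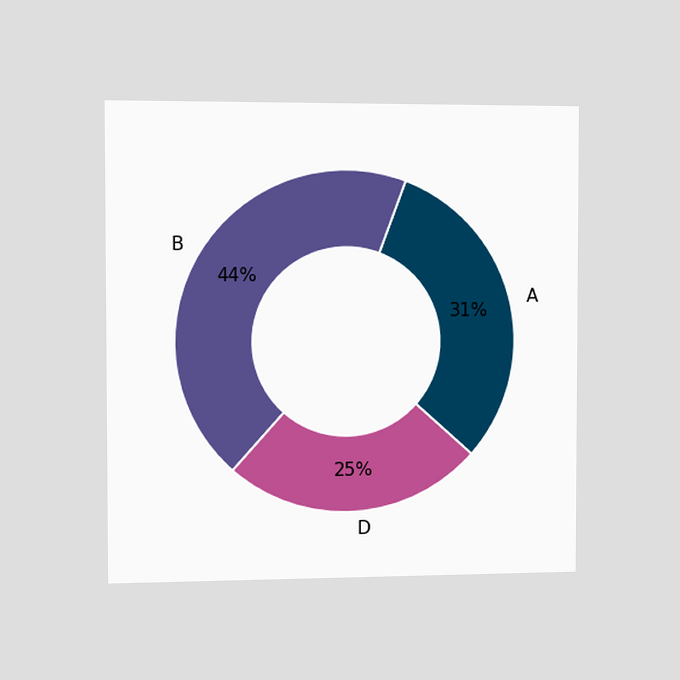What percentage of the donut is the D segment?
The chart is viewed slightly from the left. The D segment takes up 25% of the ring.

25%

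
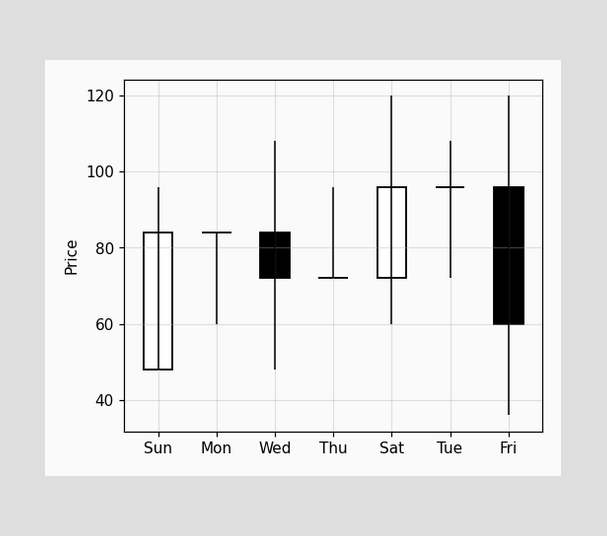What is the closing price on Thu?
The Thu candle closes at 72.

72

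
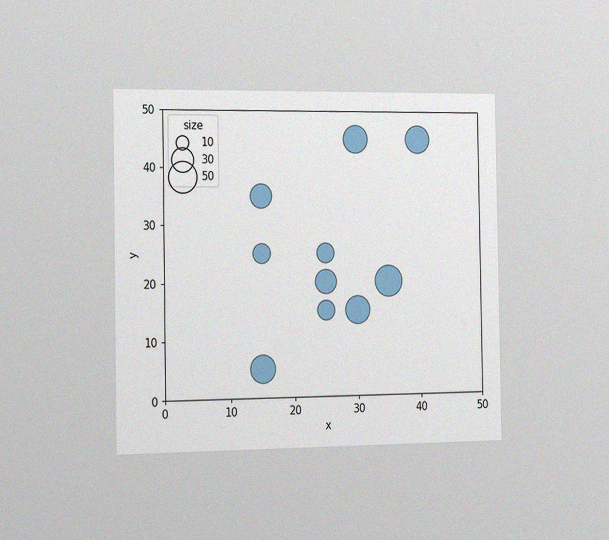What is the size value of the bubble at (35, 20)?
The chart is viewed slightly from the left, with some photo noise. Matching the bubble at (35, 20) against the size legend gives 50.

50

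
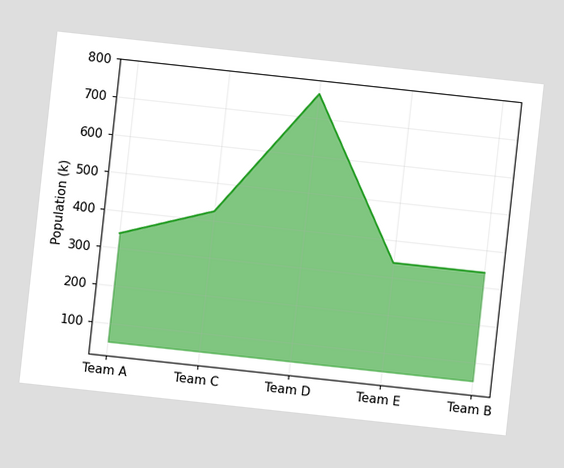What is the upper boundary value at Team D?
765k

The chart is tilted about 6° clockwise. At Team D the upper boundary is at 765k.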